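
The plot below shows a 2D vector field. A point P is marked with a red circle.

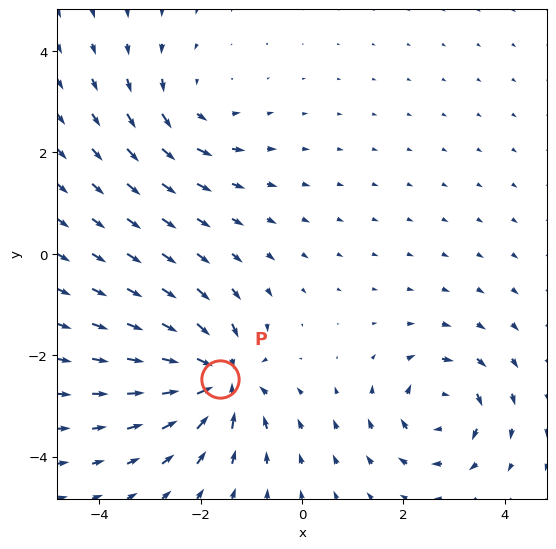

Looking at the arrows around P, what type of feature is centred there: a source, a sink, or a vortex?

At P (-1.6, -2.5) the arrows converge inward. Divergence about -6, curl ≈0 — negative divergence with near-zero curl is a sink.

sink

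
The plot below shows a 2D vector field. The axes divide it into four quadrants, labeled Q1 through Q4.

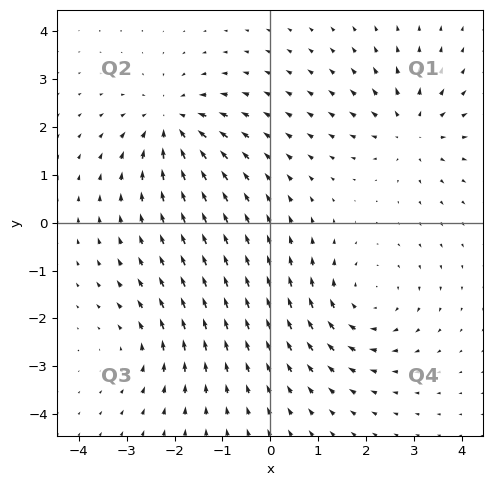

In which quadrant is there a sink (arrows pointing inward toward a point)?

Q2

The sink sits at approximately (-2.1, 2.1), which lies in quadrant Q2. The divergence there is about -5, negative as expected for a sink.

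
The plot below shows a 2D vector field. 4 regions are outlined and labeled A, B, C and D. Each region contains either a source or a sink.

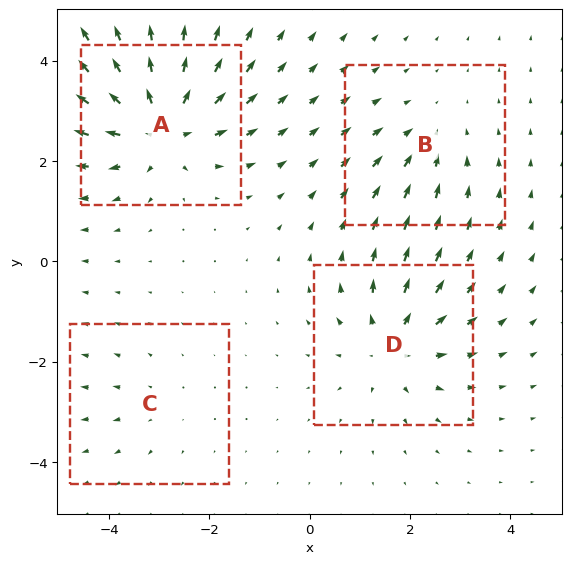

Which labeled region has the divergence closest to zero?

C

Divergence at each region's feature centre — A: about +7, B: about -3, C: about +2, D: about +5. Region C is closest to zero.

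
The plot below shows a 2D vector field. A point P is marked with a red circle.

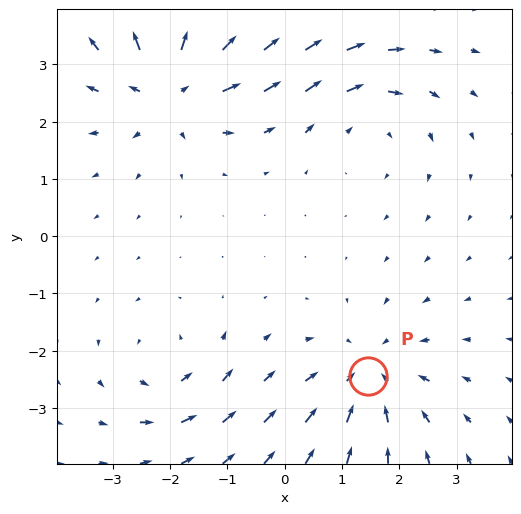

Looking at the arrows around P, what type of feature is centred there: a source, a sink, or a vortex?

At P (1.5, -2.4) the arrows converge inward. Divergence about -4, curl ≈0 — negative divergence with near-zero curl is a sink.

sink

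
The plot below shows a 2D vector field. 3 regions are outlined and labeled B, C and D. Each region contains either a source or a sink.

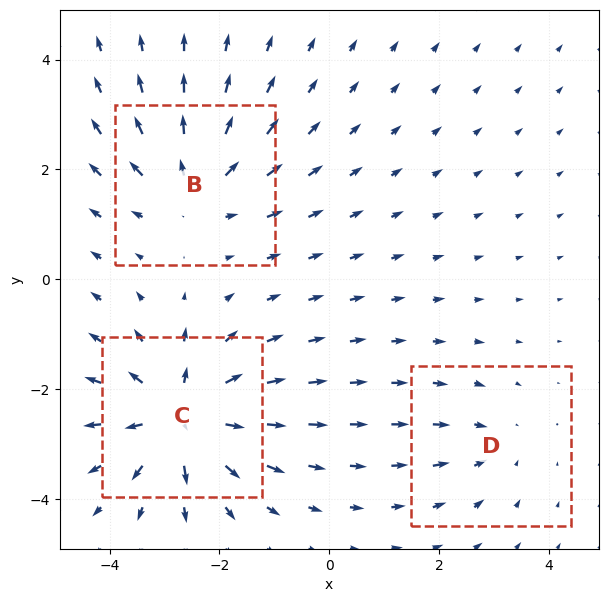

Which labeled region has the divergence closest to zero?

D

Divergence at each region's feature centre — B: about +4, C: about +5, D: about -2. Region D is closest to zero.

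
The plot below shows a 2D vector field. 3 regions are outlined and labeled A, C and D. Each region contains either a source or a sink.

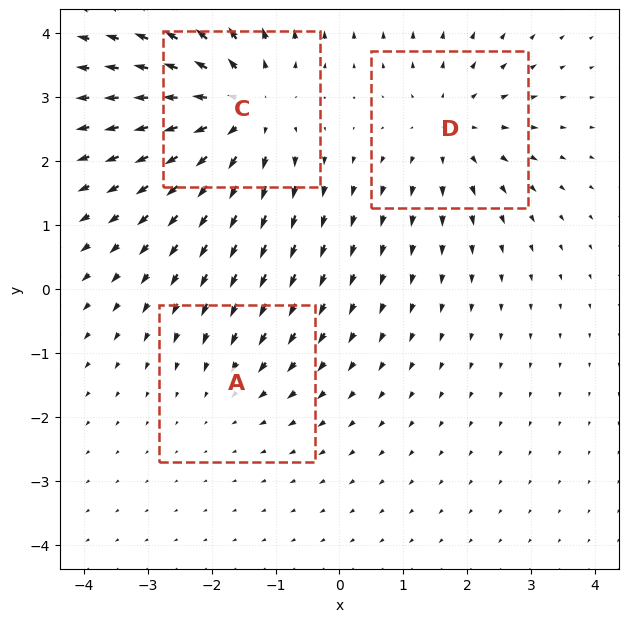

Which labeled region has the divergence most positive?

Divergence at each region's feature centre — A: about -2, C: about +5, D: about +3. Region C is most positive.

C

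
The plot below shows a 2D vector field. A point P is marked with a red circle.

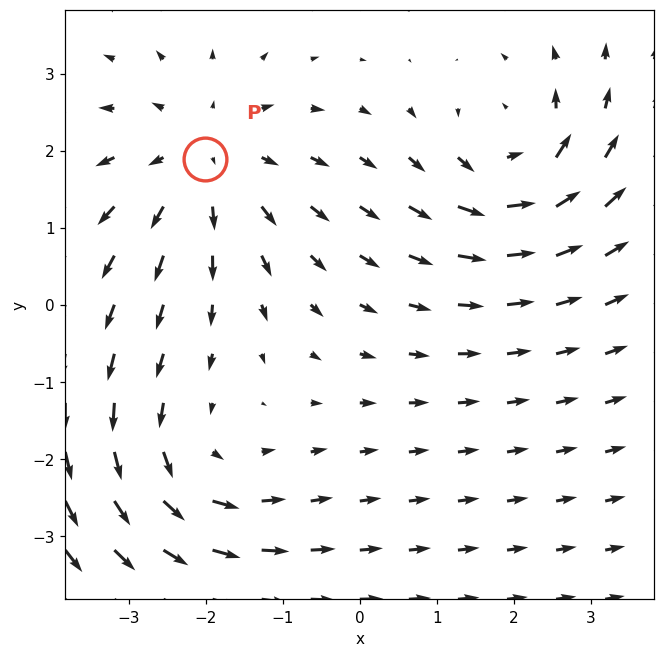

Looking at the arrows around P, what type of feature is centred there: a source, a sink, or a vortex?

At P (-2.0, 1.9) the arrows spread outward. Divergence about +3, curl ≈0 — positive divergence with near-zero curl is a source.

source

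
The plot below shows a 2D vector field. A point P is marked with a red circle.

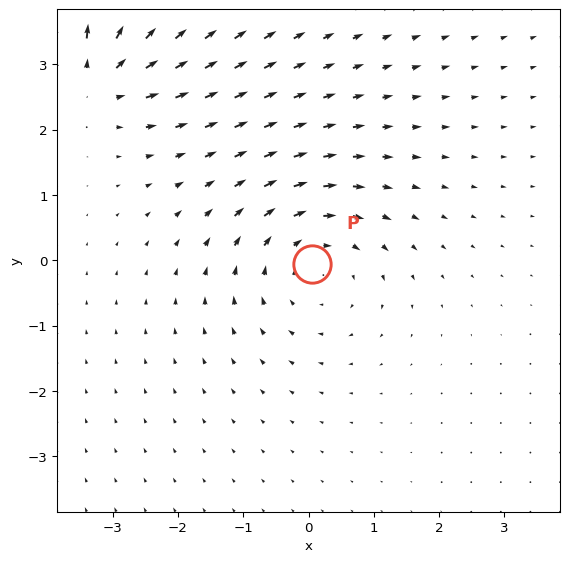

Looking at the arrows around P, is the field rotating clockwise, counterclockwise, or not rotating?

clockwise

Near P at (0.0, -0.0) the arrows circulate clockwise. The curl (z-component) there is about -3; negative curl means clockwise rotation.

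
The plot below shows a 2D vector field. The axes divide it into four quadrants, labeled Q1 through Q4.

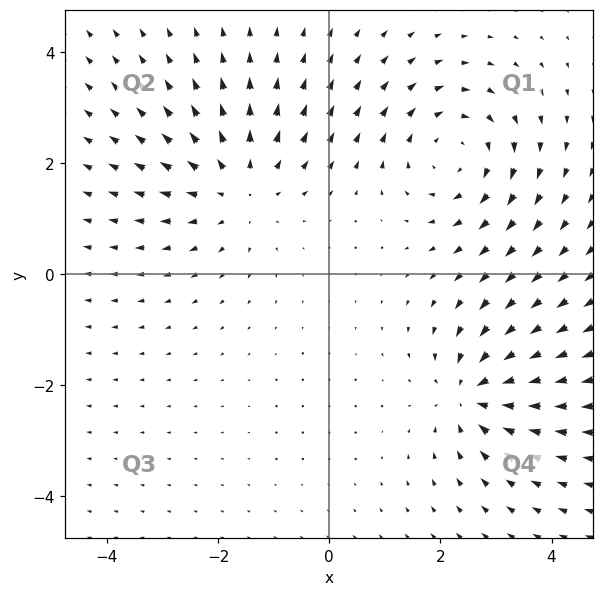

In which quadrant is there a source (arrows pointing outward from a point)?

The source sits at approximately (-1.6, 1.6), which lies in quadrant Q2. The divergence there is about +3, positive as expected for a source.

Q2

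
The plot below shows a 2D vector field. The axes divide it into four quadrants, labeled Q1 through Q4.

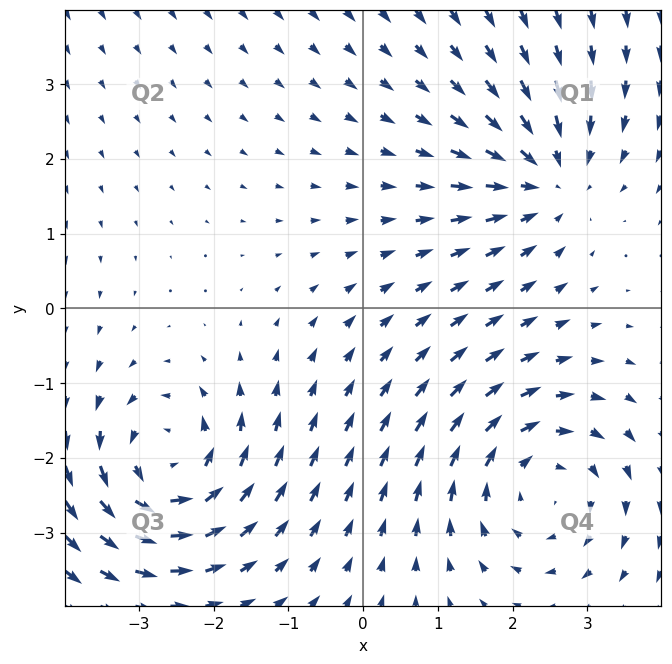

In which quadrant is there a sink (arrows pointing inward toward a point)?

The sink sits at approximately (2.5, 1.7), which lies in quadrant Q1. The divergence there is about -4, negative as expected for a sink.

Q1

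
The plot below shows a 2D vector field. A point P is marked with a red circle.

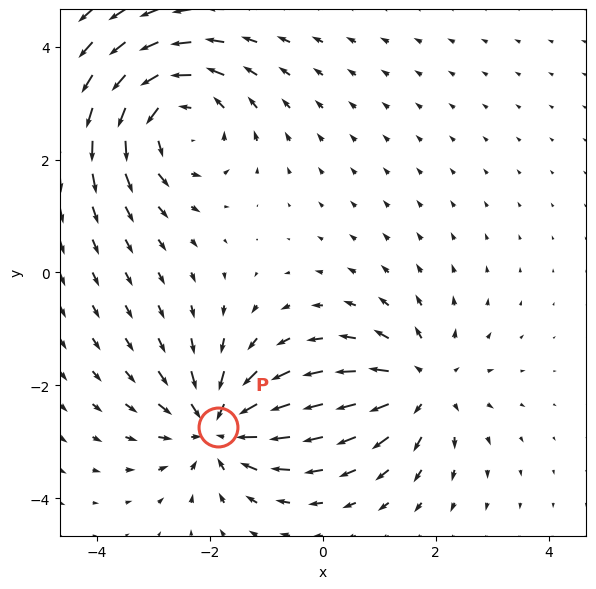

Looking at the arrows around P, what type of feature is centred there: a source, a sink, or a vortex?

At P (-1.9, -2.7) the arrows converge inward. Divergence about -5, curl ≈0 — negative divergence with near-zero curl is a sink.

sink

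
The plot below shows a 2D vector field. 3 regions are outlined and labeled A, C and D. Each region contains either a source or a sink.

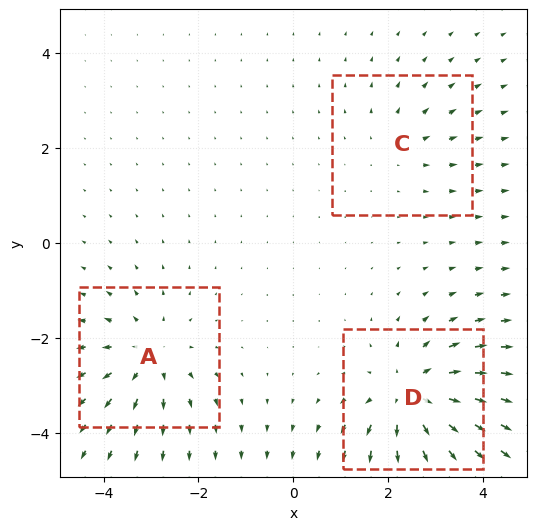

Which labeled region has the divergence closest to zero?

C

Divergence at each region's feature centre — A: about +3, C: about +2, D: about +4. Region C is closest to zero.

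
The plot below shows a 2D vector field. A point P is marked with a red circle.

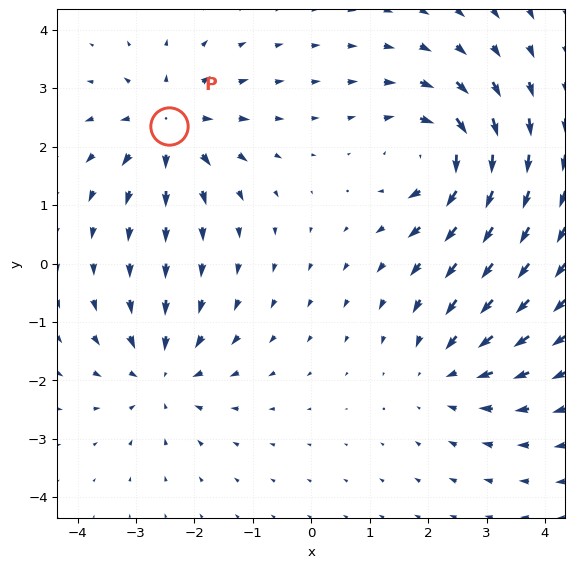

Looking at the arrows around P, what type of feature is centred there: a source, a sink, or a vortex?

At P (-2.4, 2.4) the arrows spread outward. Divergence about +5, curl ≈0 — positive divergence with near-zero curl is a source.

source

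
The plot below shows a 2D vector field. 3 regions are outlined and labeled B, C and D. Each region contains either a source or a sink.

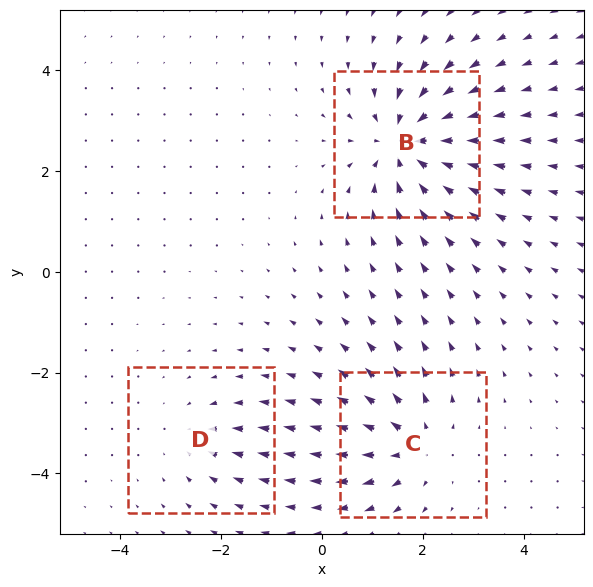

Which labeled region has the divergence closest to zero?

Divergence at each region's feature centre — B: about -5, C: about +4, D: about -2. Region D is closest to zero.

D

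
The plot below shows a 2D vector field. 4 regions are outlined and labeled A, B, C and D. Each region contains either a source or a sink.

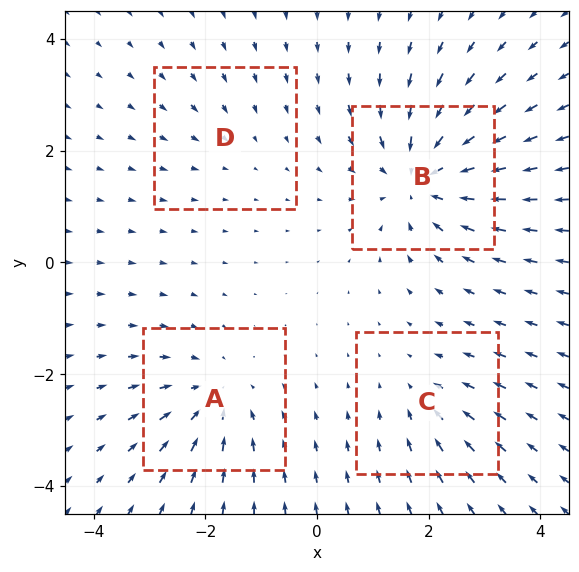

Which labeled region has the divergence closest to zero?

Divergence at each region's feature centre — A: about -5, B: about -7, C: about -3, D: about -2. Region D is closest to zero.

D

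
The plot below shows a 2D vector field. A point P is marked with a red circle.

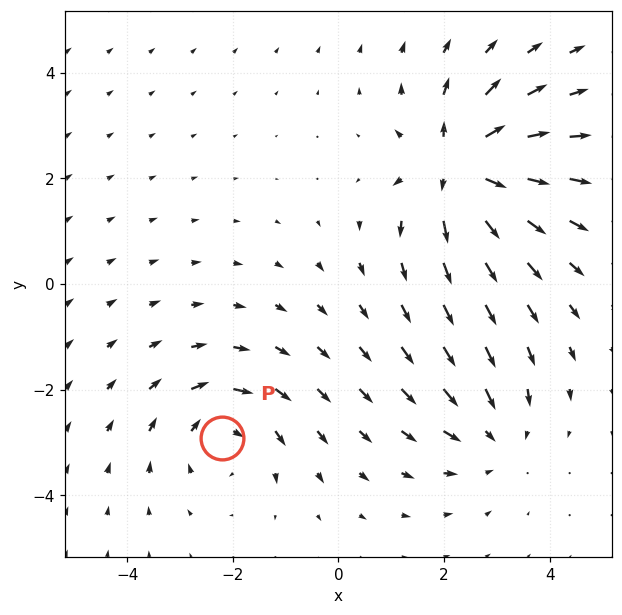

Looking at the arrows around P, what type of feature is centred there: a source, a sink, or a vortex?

vortex

At P (-2.2, -2.9) the arrows circulate clockwise. Divergence ≈0, curl about -3 — near-zero divergence with nonzero curl is a vortex.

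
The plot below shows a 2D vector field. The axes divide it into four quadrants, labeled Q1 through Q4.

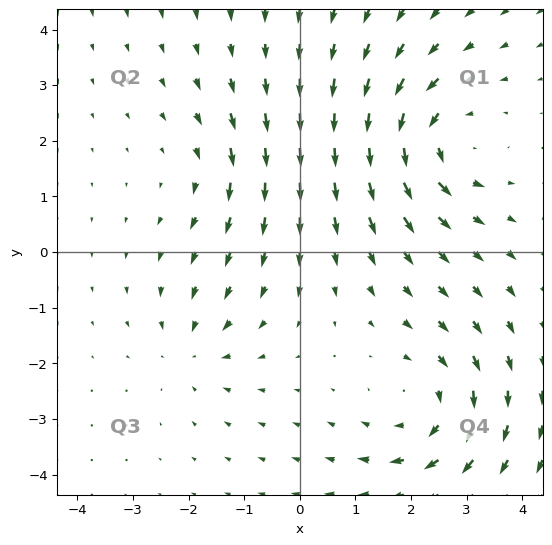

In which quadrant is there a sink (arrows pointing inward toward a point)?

The sink sits at approximately (-1.9, -1.7), which lies in quadrant Q3. The divergence there is about -3, negative as expected for a sink.

Q3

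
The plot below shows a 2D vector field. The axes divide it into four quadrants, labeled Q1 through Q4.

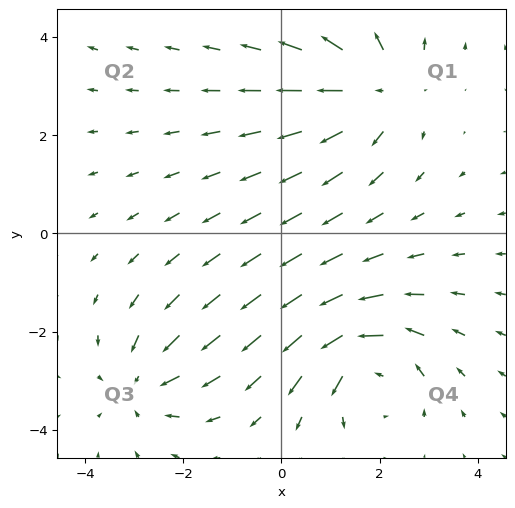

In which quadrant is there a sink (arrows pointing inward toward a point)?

The sink sits at approximately (-2.8, -3.1), which lies in quadrant Q3. The divergence there is about -3, negative as expected for a sink.

Q3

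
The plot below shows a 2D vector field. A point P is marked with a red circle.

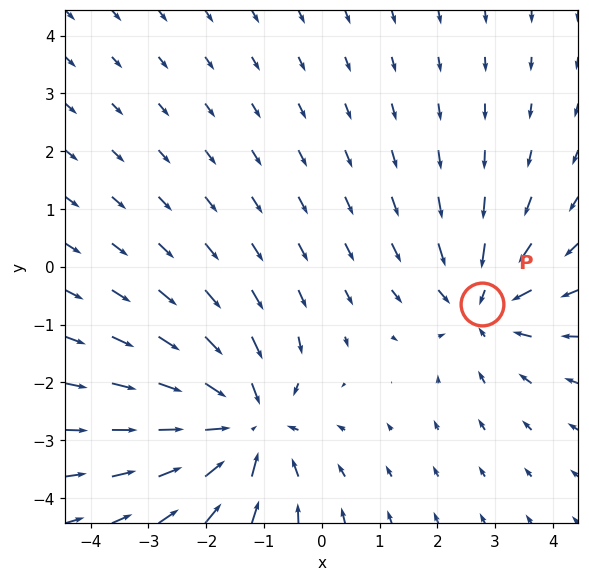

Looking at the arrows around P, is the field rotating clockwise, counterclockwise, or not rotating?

Near P at (2.8, -0.6) the arrows show no circulation. The curl there is ≈0.

not rotating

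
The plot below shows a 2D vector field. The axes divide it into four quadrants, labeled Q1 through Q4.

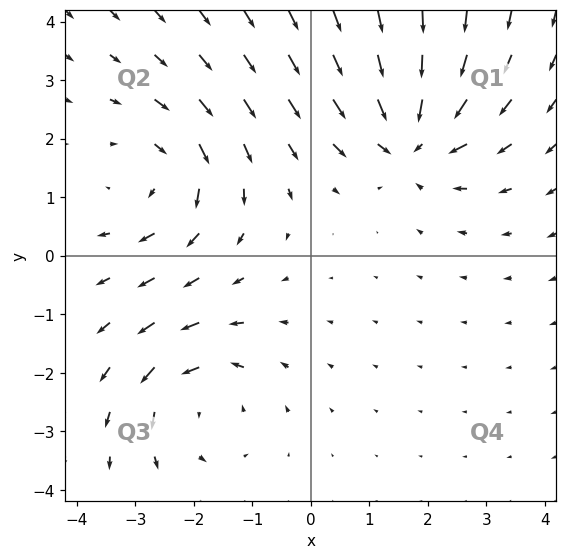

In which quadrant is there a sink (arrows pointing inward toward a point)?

Q1

The sink sits at approximately (1.7, 2.0), which lies in quadrant Q1. The divergence there is about -6, negative as expected for a sink.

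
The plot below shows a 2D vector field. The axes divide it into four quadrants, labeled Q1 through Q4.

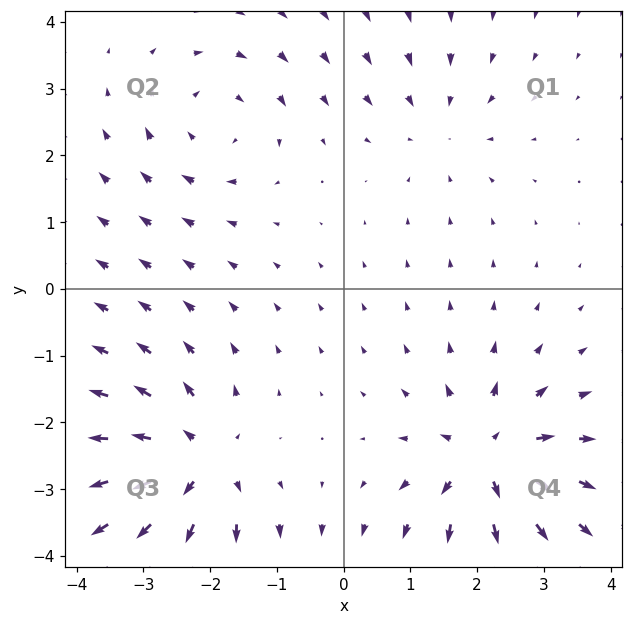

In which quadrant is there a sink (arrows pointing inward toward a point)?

The sink sits at approximately (1.4, 2.4), which lies in quadrant Q1. The divergence there is about -3, negative as expected for a sink.

Q1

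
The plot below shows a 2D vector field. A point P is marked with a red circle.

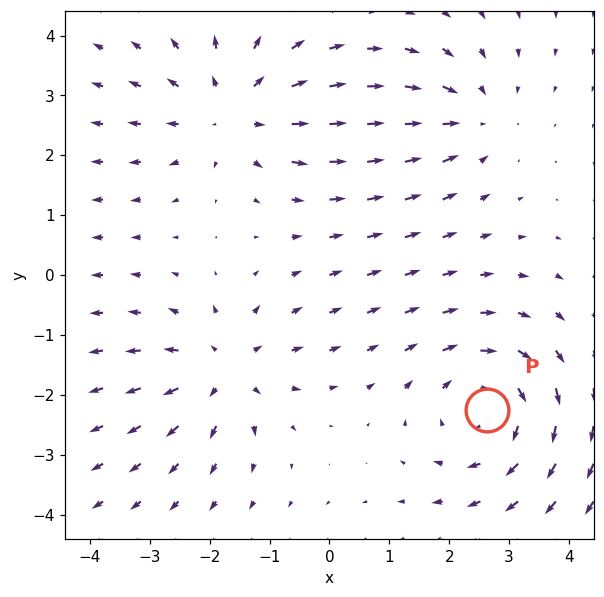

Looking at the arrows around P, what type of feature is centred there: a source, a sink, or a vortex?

vortex

At P (2.6, -2.2) the arrows circulate clockwise. Divergence ≈0, curl about -4 — near-zero divergence with nonzero curl is a vortex.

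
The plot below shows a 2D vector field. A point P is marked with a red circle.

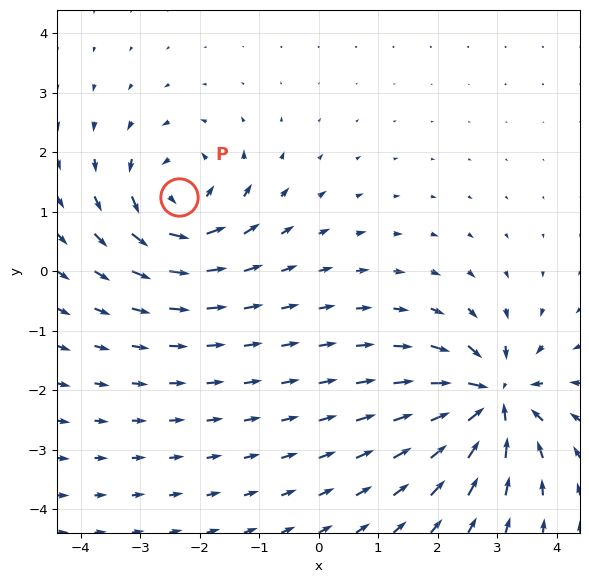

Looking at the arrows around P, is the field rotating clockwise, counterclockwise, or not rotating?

counterclockwise

Near P at (-2.3, 1.2) the arrows circulate counterclockwise. The curl (z-component) there is about +5; positive curl means counterclockwise rotation.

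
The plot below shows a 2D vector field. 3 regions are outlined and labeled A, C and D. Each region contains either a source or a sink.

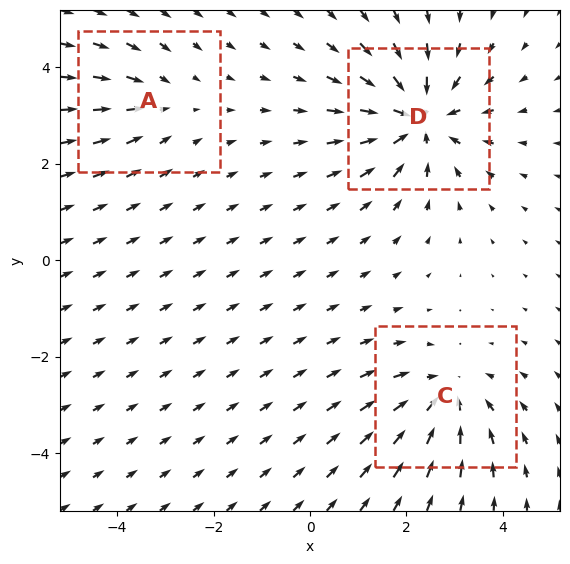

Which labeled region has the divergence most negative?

D

Divergence at each region's feature centre — A: about -2, C: about -3, D: about -5. Region D is most negative.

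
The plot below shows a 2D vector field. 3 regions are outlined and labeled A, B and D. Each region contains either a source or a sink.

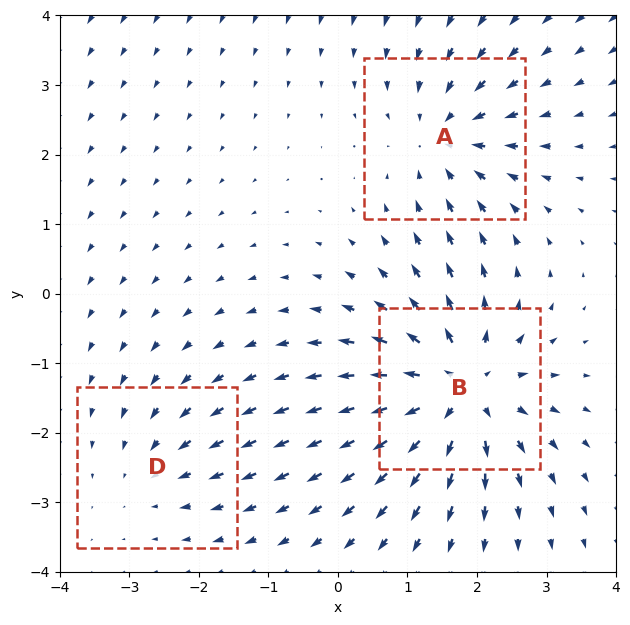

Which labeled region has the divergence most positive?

Divergence at each region's feature centre — A: about -4, B: about +6, D: about -2. Region B is most positive.

B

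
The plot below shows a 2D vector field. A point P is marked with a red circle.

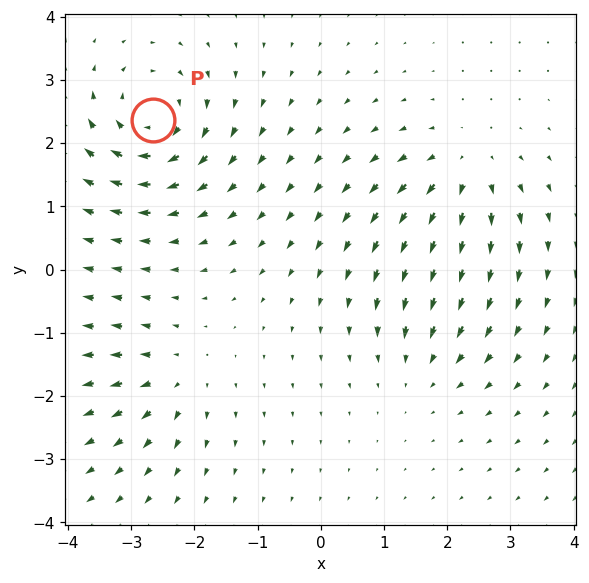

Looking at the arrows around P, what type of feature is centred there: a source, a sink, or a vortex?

At P (-2.7, 2.4) the arrows circulate clockwise. Divergence ≈0, curl about -6 — near-zero divergence with nonzero curl is a vortex.

vortex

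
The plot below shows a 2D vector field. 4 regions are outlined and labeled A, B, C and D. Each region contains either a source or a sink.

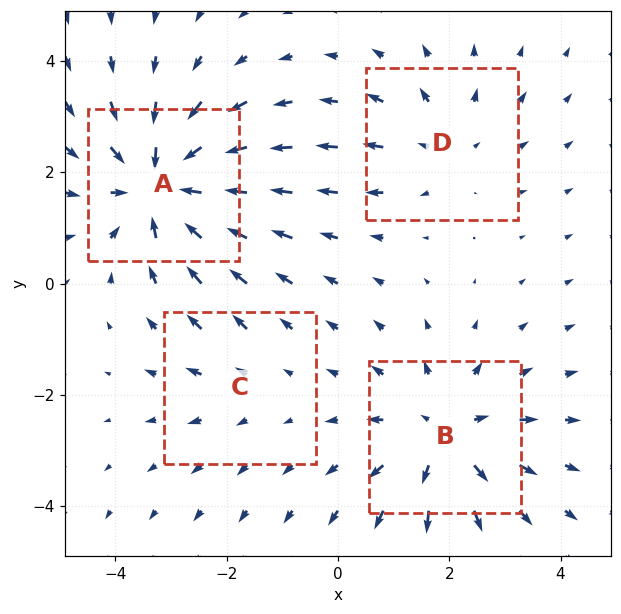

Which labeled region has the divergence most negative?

A

Divergence at each region's feature centre — A: about -6, B: about +5, C: about +2, D: about +3. Region A is most negative.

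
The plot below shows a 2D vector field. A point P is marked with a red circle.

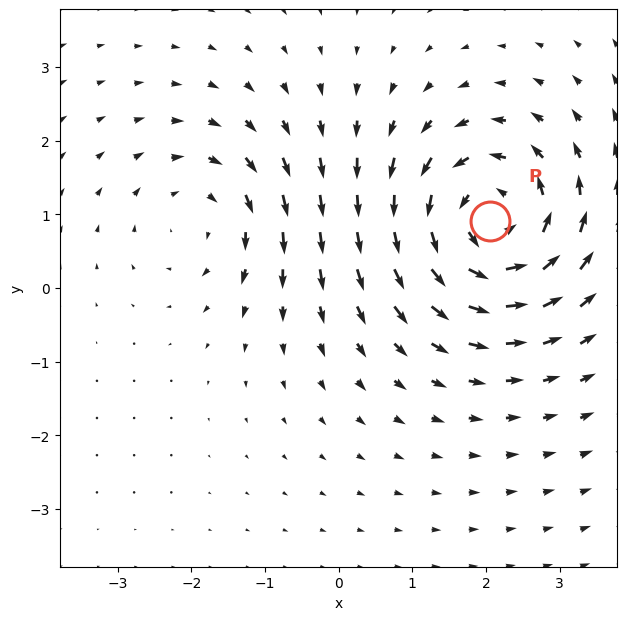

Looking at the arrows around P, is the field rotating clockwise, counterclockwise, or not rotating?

counterclockwise

Near P at (2.1, 0.9) the arrows circulate counterclockwise. The curl (z-component) there is about +5; positive curl means counterclockwise rotation.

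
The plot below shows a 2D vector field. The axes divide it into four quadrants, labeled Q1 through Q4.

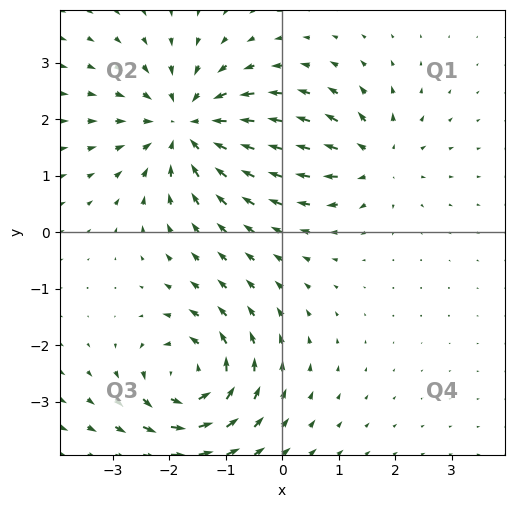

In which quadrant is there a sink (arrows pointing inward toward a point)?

The sink sits at approximately (-1.7, 1.9), which lies in quadrant Q2. The divergence there is about -5, negative as expected for a sink.

Q2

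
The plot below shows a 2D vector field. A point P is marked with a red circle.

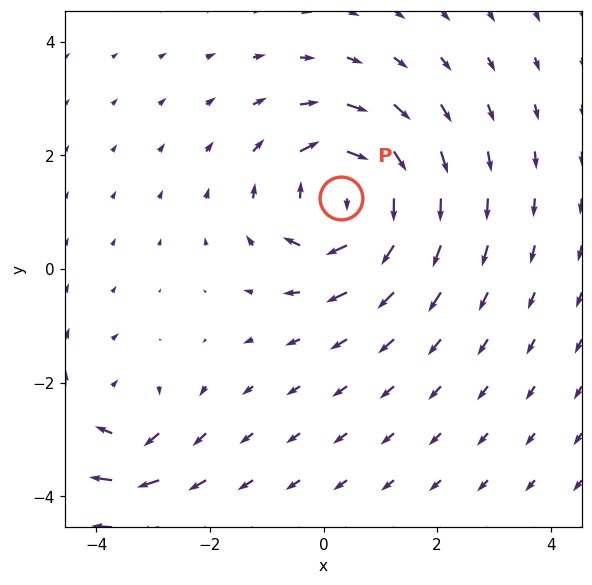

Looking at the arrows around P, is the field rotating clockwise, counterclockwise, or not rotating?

Near P at (0.3, 1.2) the arrows circulate clockwise. The curl (z-component) there is about -6; negative curl means clockwise rotation.

clockwise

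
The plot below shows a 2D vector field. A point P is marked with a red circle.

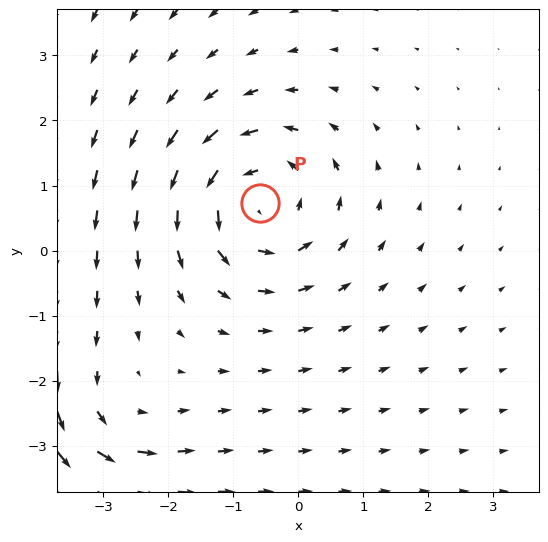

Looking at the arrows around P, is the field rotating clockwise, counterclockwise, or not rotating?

counterclockwise

Near P at (-0.6, 0.7) the arrows circulate counterclockwise. The curl (z-component) there is about +5; positive curl means counterclockwise rotation.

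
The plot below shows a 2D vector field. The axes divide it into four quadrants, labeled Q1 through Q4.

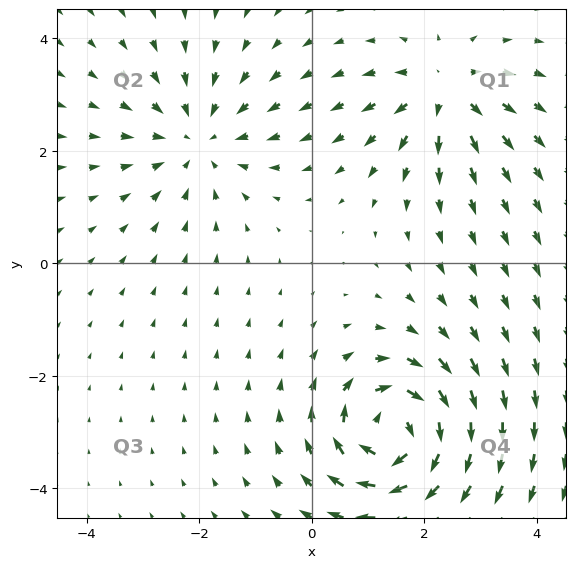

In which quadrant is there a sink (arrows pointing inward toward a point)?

Q2

The sink sits at approximately (-2.0, 2.2), which lies in quadrant Q2. The divergence there is about -3, negative as expected for a sink.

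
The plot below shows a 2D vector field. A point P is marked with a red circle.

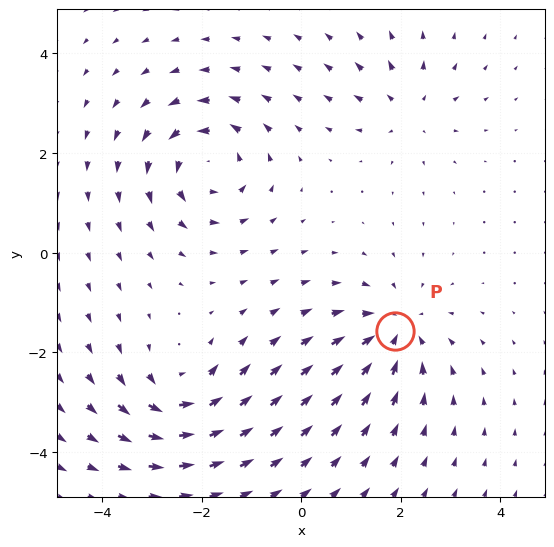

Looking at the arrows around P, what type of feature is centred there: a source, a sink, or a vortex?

sink

At P (1.9, -1.6) the arrows converge inward. Divergence about -5, curl ≈0 — negative divergence with near-zero curl is a sink.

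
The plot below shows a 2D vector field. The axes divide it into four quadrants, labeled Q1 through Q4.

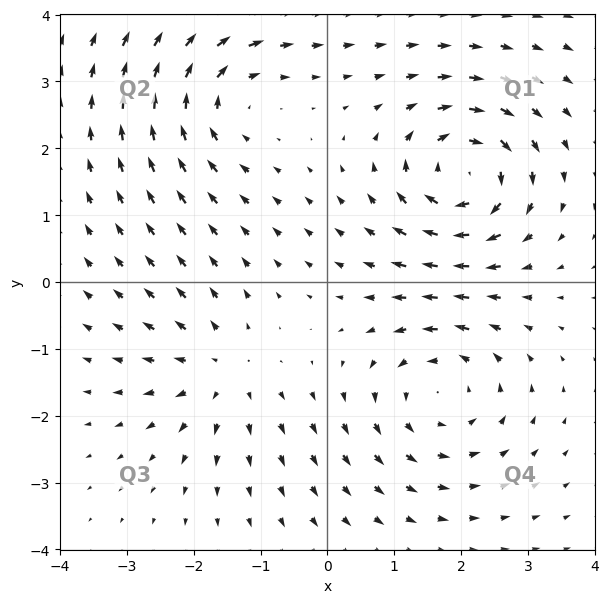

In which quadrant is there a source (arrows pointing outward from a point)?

Q3

The source sits at approximately (-1.6, -1.3), which lies in quadrant Q3. The divergence there is about +3, positive as expected for a source.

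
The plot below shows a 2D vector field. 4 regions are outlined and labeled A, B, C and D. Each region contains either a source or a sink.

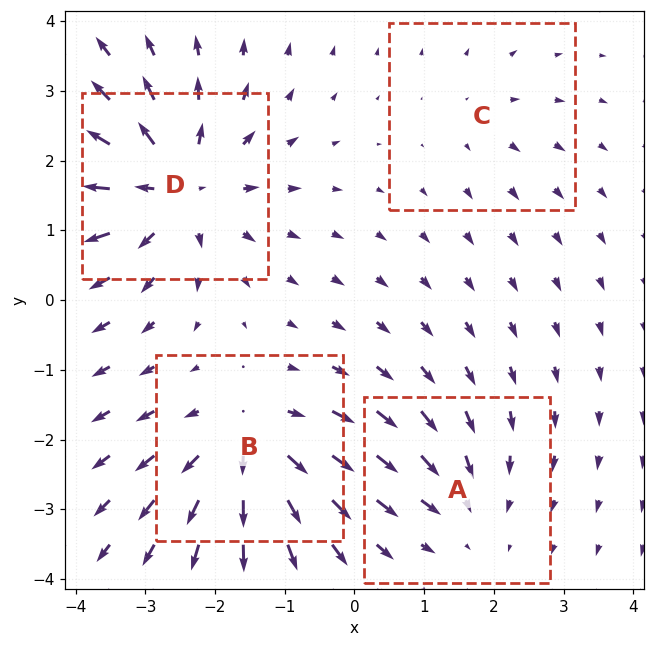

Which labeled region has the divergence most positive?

D

Divergence at each region's feature centre — A: about -3, B: about +6, C: about +2, D: about +7. Region D is most positive.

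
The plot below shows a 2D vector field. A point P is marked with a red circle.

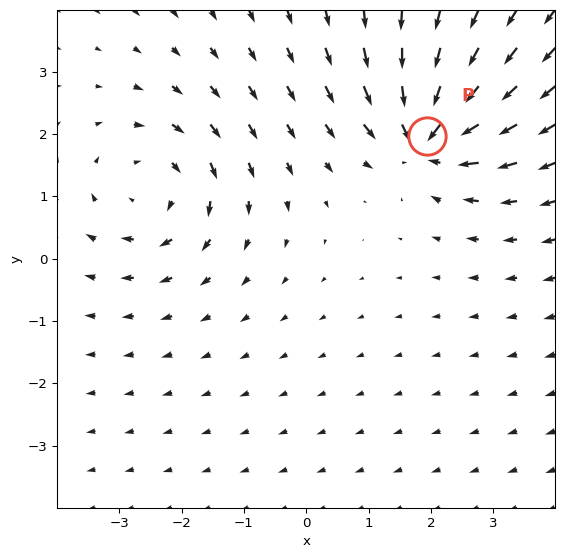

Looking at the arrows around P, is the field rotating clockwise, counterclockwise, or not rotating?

Near P at (1.9, 2.0) the arrows show no circulation. The curl there is ≈0.

not rotating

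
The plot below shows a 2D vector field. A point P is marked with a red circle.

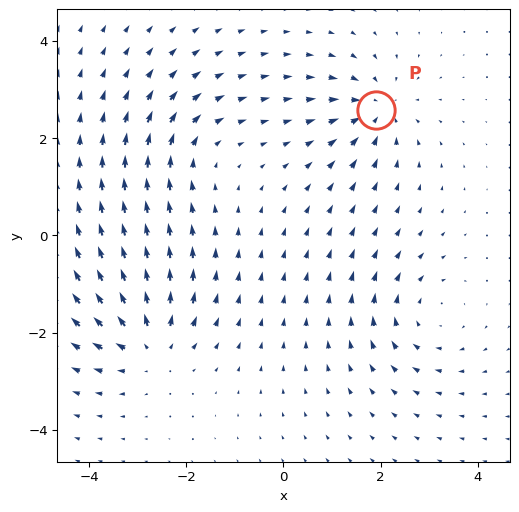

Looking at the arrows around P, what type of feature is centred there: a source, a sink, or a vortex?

At P (1.9, 2.6) the arrows converge inward. Divergence about -4, curl ≈0 — negative divergence with near-zero curl is a sink.

sink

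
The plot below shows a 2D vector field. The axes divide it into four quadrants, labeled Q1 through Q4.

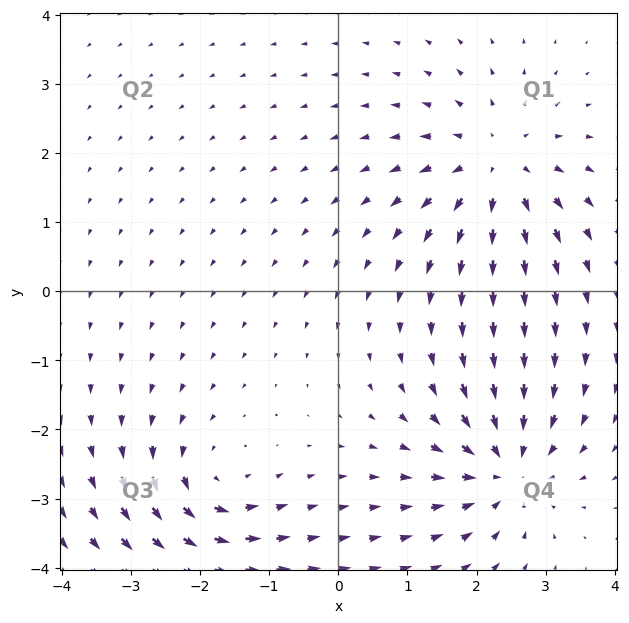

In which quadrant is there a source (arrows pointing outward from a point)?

The source sits at approximately (2.3, 1.8), which lies in quadrant Q1. The divergence there is about +5, positive as expected for a source.

Q1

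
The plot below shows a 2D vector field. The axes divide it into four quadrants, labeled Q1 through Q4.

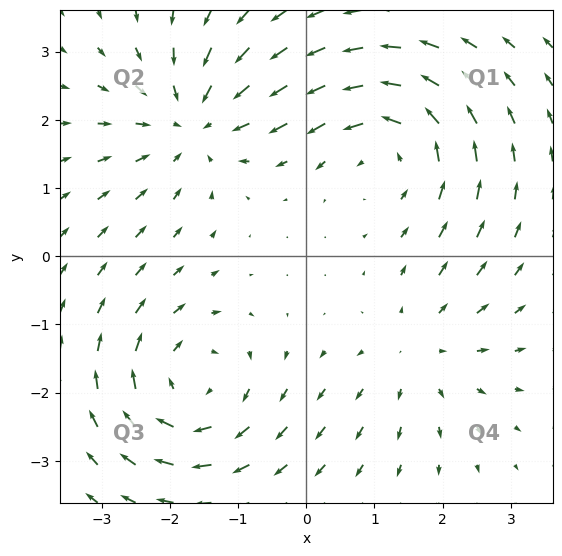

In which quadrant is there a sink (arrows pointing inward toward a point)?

Q2

The sink sits at approximately (-1.6, 2.0), which lies in quadrant Q2. The divergence there is about -4, negative as expected for a sink.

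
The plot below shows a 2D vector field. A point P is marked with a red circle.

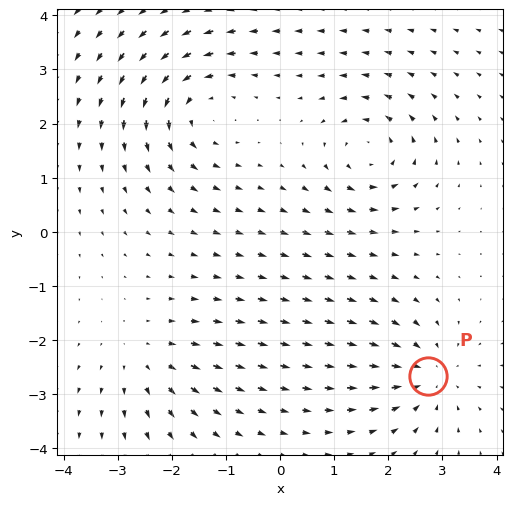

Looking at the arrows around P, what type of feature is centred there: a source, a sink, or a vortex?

At P (2.7, -2.7) the arrows converge inward. Divergence about -5, curl ≈0 — negative divergence with near-zero curl is a sink.

sink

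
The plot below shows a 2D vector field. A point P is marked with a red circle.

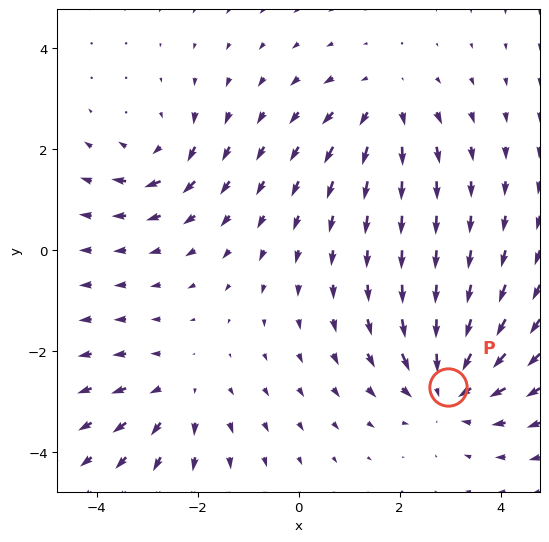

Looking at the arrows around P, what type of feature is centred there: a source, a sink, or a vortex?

sink

At P (3.0, -2.7) the arrows converge inward. Divergence about -4, curl ≈0 — negative divergence with near-zero curl is a sink.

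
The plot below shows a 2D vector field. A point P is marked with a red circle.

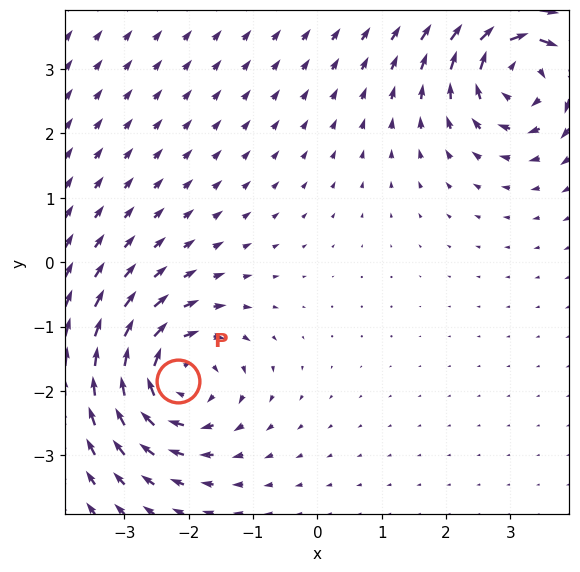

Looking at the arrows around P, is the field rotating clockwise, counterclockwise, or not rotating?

clockwise

Near P at (-2.2, -1.8) the arrows circulate clockwise. The curl (z-component) there is about -4; negative curl means clockwise rotation.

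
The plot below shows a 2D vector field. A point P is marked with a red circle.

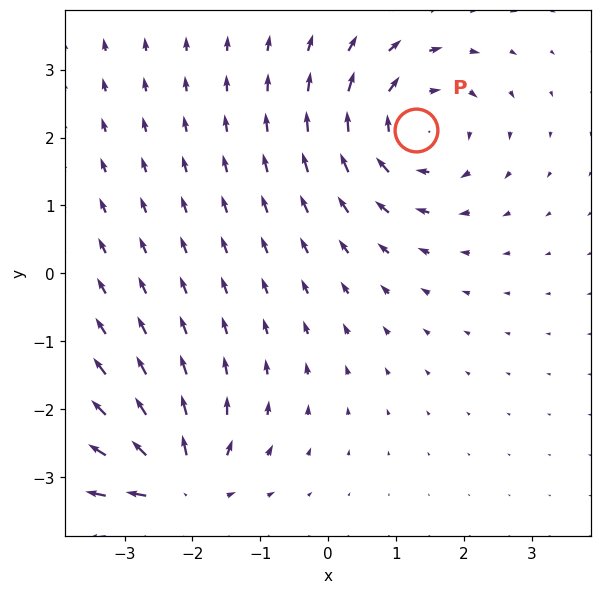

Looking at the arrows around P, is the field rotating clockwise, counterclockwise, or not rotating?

Near P at (1.3, 2.1) the arrows circulate clockwise. The curl (z-component) there is about -3; negative curl means clockwise rotation.

clockwise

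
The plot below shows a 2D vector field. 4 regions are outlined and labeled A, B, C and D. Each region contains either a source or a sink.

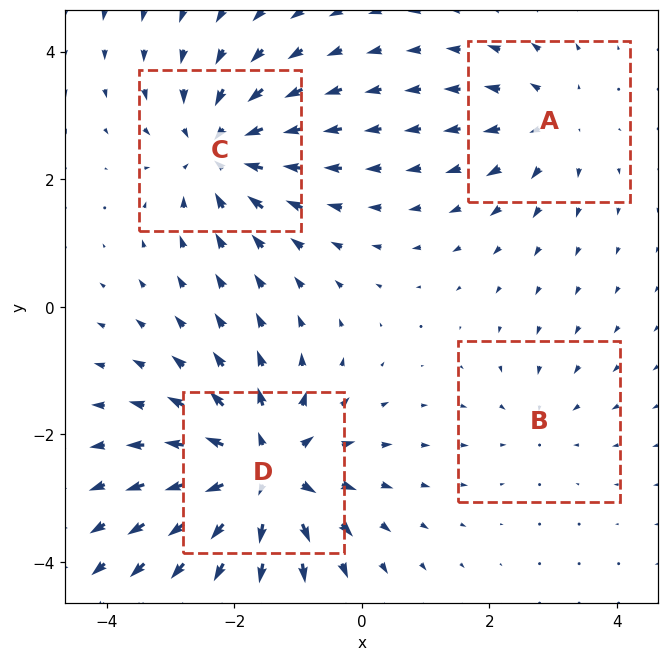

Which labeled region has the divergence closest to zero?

B

Divergence at each region's feature centre — A: about +3, B: about -2, C: about -5, D: about +7. Region B is closest to zero.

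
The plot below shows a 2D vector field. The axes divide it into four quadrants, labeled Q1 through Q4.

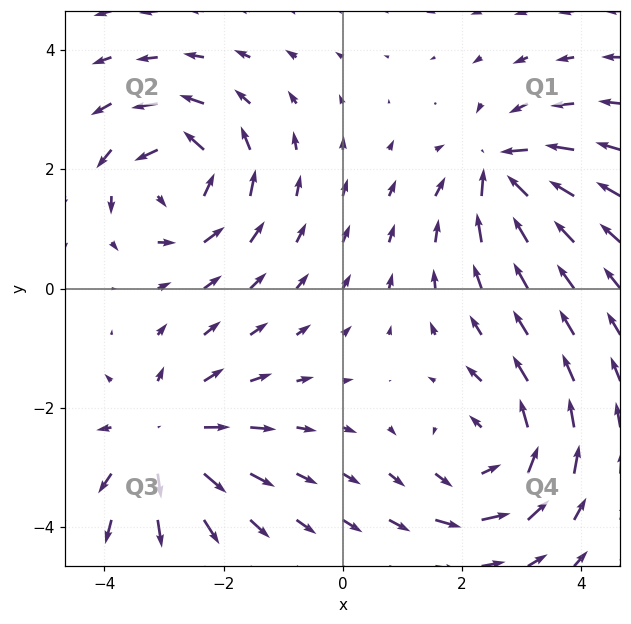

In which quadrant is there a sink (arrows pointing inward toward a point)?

The sink sits at approximately (2.6, 2.0), which lies in quadrant Q1. The divergence there is about -6, negative as expected for a sink.

Q1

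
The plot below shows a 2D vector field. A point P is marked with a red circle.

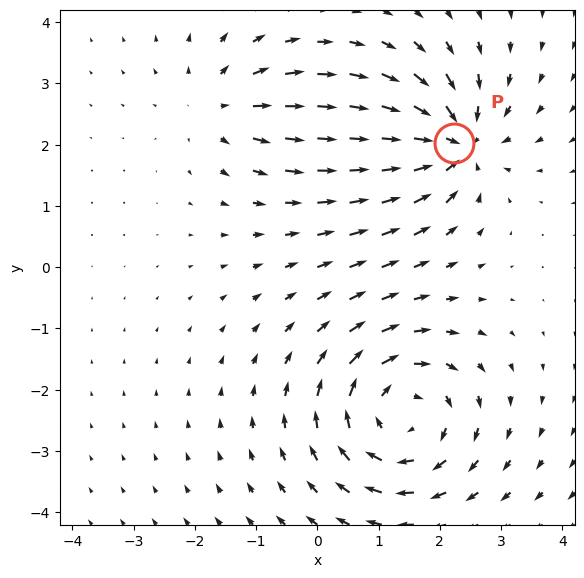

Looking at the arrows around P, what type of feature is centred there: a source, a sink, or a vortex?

At P (2.2, 2.0) the arrows converge inward. Divergence about -6, curl ≈0 — negative divergence with near-zero curl is a sink.

sink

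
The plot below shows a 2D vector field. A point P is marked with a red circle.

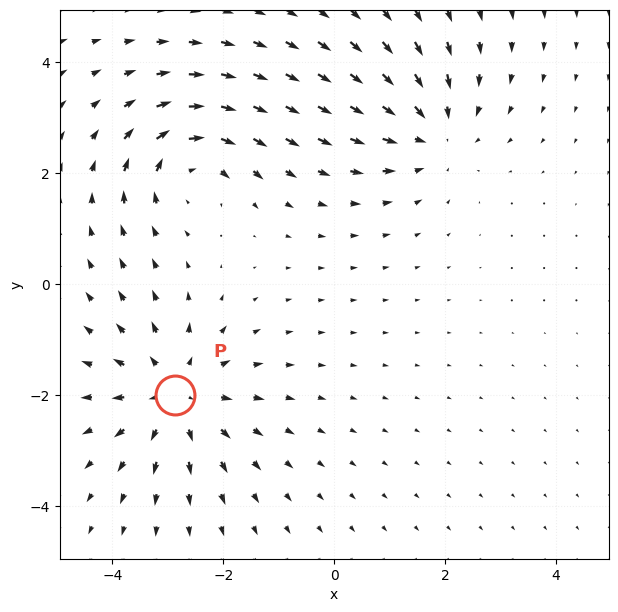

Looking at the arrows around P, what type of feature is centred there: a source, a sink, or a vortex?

source

At P (-2.9, -2.0) the arrows spread outward. Divergence about +3, curl ≈0 — positive divergence with near-zero curl is a source.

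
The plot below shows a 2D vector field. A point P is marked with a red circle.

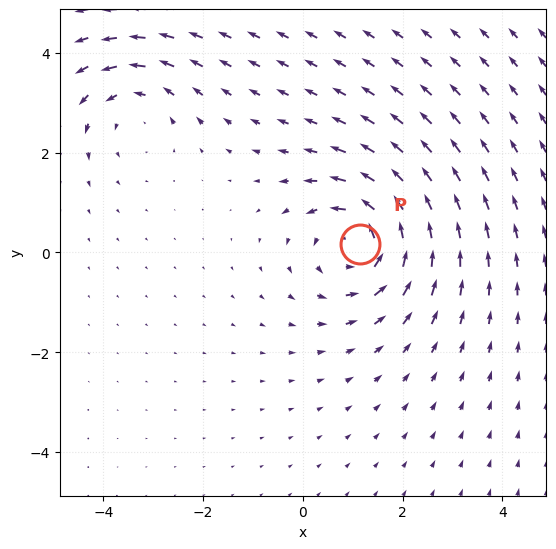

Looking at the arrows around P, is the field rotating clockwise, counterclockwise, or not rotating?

Near P at (1.1, 0.2) the arrows circulate counterclockwise. The curl (z-component) there is about +5; positive curl means counterclockwise rotation.

counterclockwise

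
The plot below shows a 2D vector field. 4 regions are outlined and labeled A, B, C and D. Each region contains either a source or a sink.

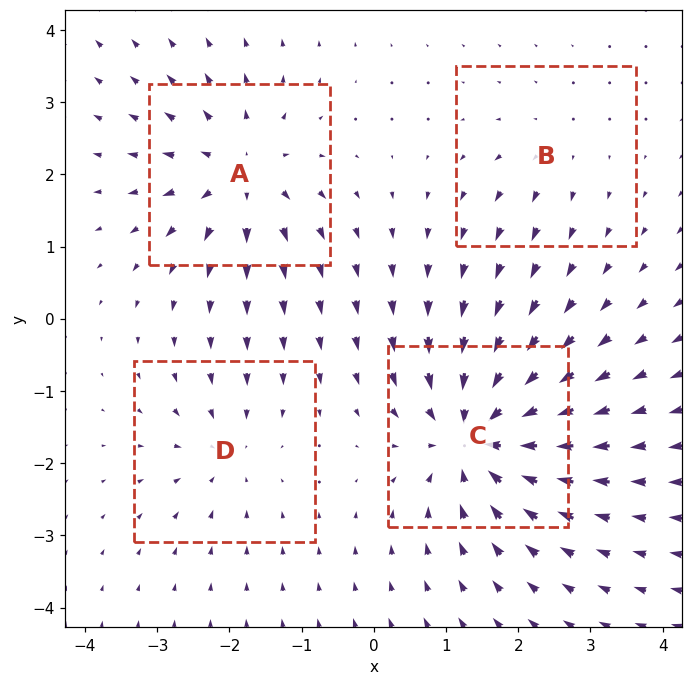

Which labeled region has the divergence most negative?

C

Divergence at each region's feature centre — A: about +5, B: about +2, C: about -8, D: about -4. Region C is most negative.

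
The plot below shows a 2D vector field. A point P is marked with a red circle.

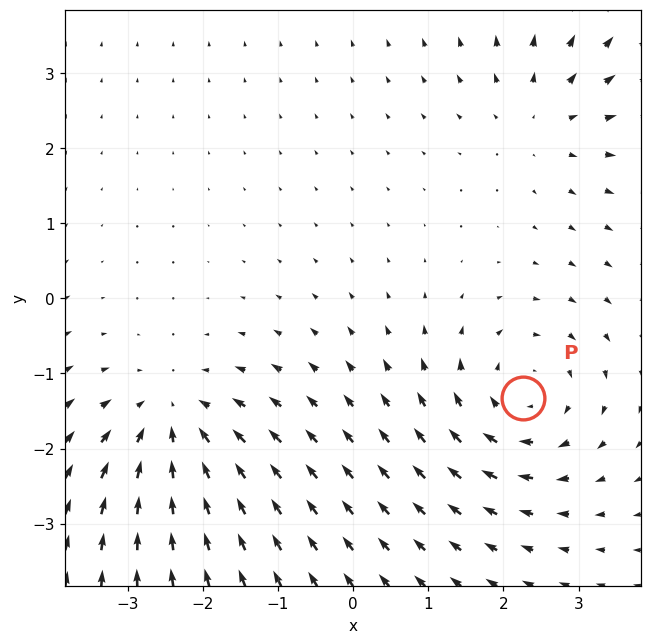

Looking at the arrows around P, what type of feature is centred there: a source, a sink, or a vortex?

At P (2.3, -1.3) the arrows circulate clockwise. Divergence ≈0, curl about -5 — near-zero divergence with nonzero curl is a vortex.

vortex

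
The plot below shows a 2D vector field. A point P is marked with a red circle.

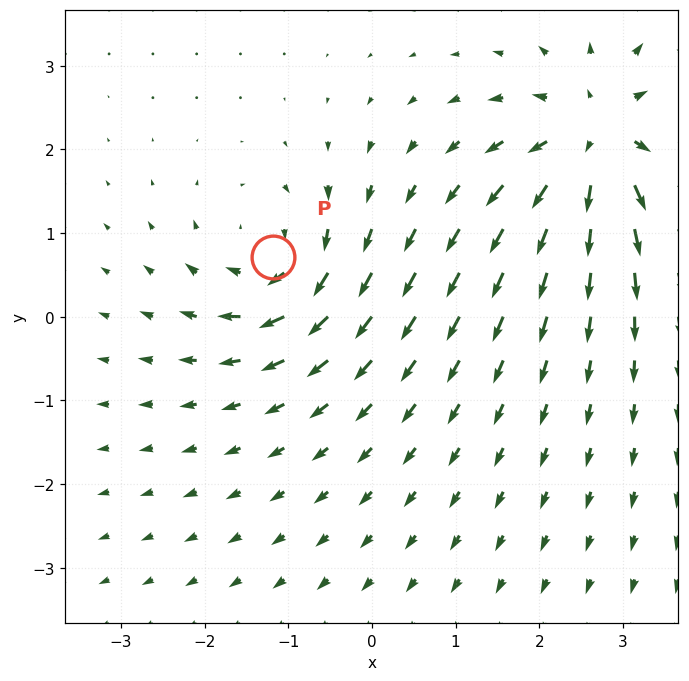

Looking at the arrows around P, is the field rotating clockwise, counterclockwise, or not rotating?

clockwise

Near P at (-1.2, 0.7) the arrows circulate clockwise. The curl (z-component) there is about -4; negative curl means clockwise rotation.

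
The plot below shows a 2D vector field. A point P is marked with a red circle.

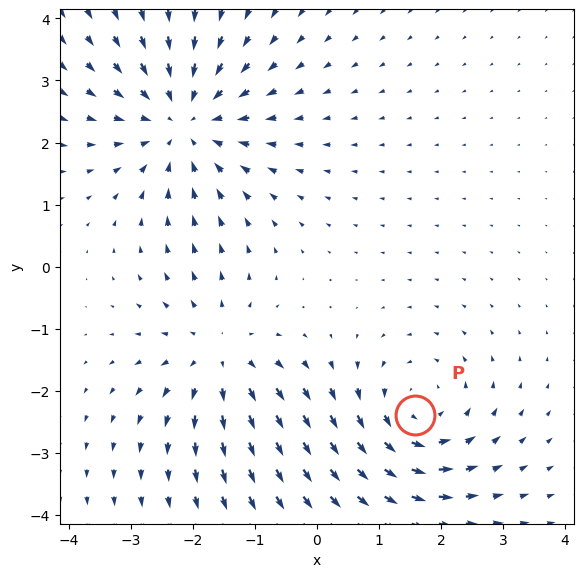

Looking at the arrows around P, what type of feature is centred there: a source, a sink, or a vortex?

vortex

At P (1.6, -2.4) the arrows circulate counterclockwise. Divergence ≈0, curl about +4 — near-zero divergence with nonzero curl is a vortex.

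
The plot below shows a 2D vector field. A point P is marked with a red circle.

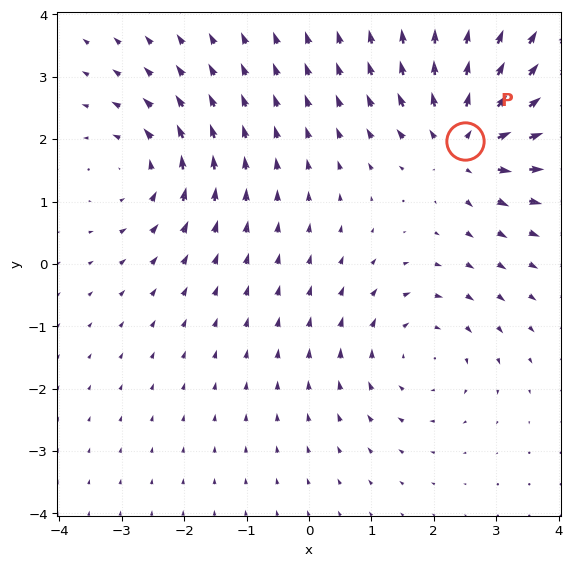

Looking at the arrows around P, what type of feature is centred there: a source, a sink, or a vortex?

At P (2.5, 2.0) the arrows spread outward. Divergence about +6, curl ≈0 — positive divergence with near-zero curl is a source.

source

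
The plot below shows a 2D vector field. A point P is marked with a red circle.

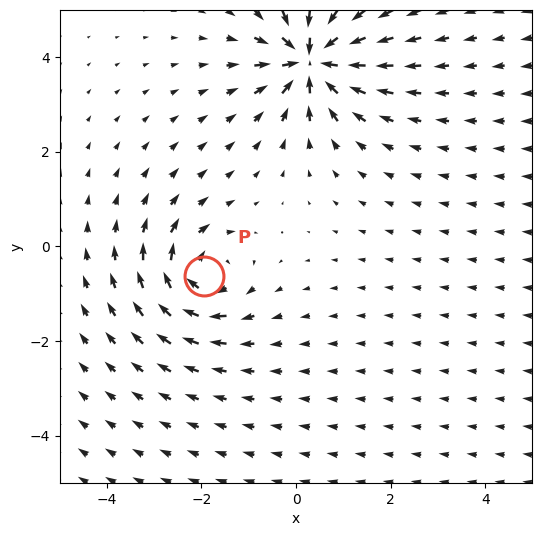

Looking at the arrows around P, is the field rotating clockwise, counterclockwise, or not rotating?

Near P at (-1.9, -0.6) the arrows circulate clockwise. The curl (z-component) there is about -4; negative curl means clockwise rotation.

clockwise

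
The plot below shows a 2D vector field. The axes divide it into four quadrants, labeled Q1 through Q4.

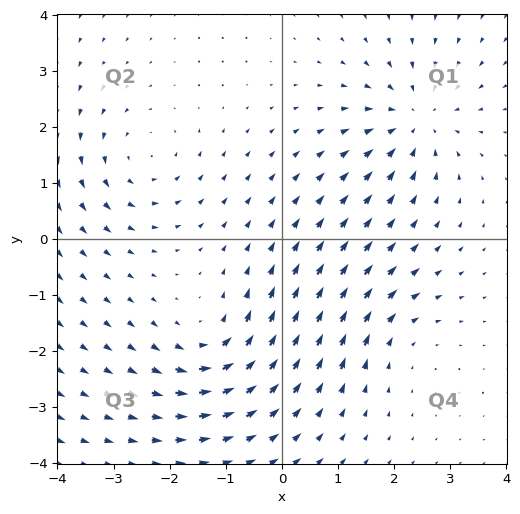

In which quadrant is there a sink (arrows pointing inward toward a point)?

Q1

The sink sits at approximately (2.4, 2.1), which lies in quadrant Q1. The divergence there is about -4, negative as expected for a sink.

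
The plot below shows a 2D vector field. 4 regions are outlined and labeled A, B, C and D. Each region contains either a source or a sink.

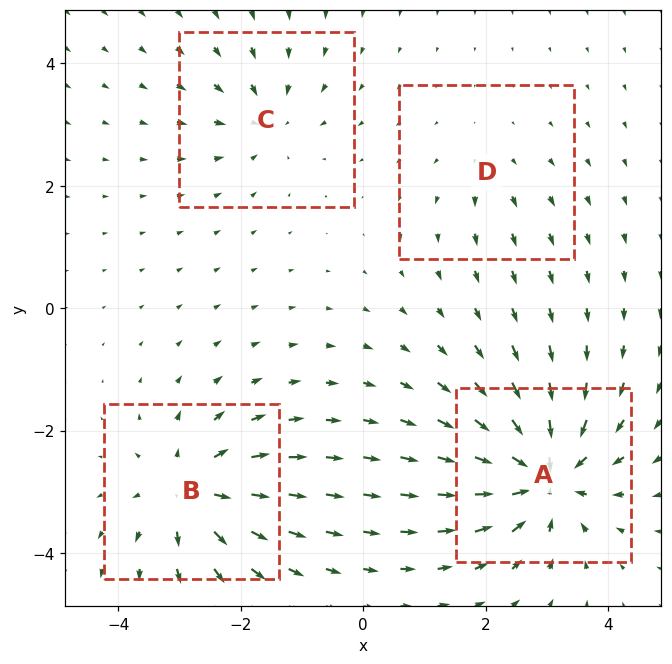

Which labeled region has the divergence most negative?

A

Divergence at each region's feature centre — A: about -8, B: about +6, C: about -4, D: about +2. Region A is most negative.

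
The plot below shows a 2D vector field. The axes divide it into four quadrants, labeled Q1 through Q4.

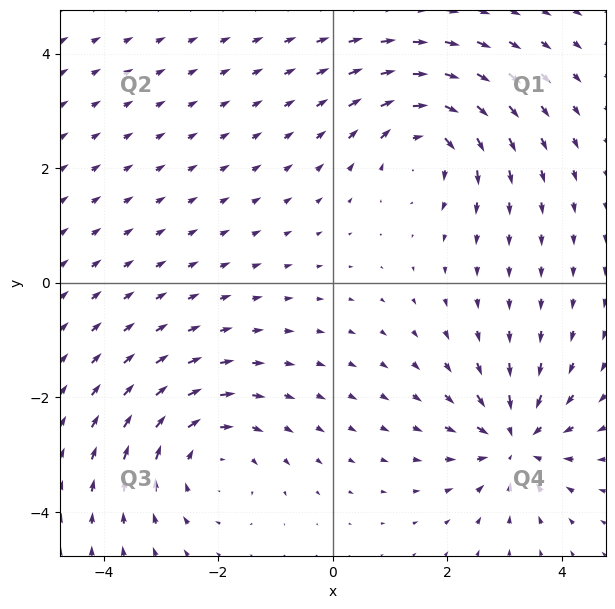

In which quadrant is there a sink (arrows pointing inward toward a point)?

The sink sits at approximately (3.2, -2.8), which lies in quadrant Q4. The divergence there is about -6, negative as expected for a sink.

Q4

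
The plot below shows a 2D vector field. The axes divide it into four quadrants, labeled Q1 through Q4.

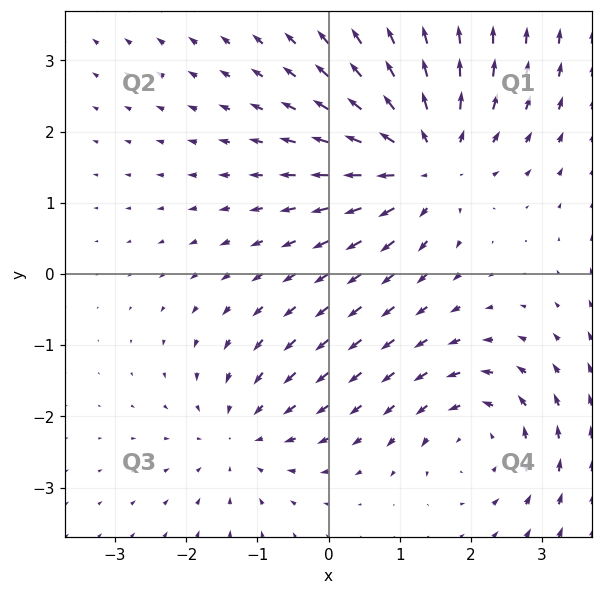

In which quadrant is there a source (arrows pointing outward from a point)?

The source sits at approximately (1.4, 1.6), which lies in quadrant Q1. The divergence there is about +5, positive as expected for a source.

Q1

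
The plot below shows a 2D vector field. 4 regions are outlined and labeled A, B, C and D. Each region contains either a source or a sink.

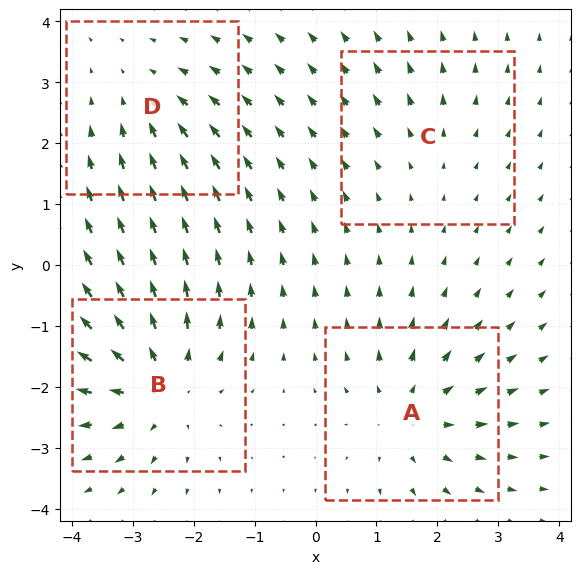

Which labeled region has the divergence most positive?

Divergence at each region's feature centre — A: about +5, B: about +6, C: about +2, D: about -3. Region B is most positive.

B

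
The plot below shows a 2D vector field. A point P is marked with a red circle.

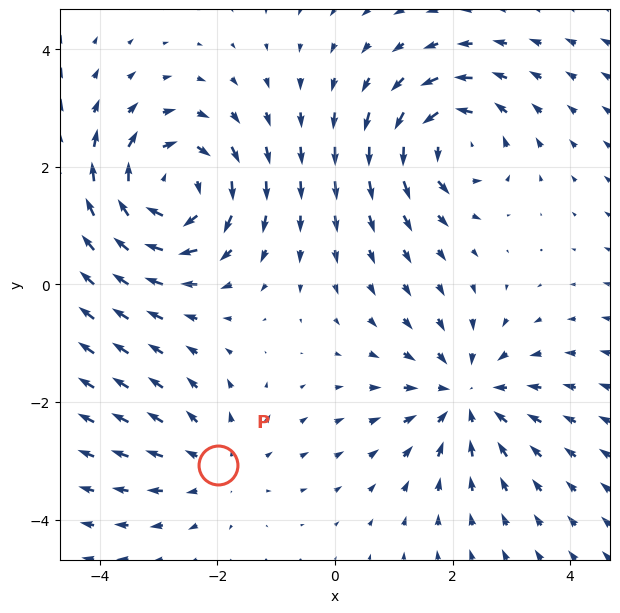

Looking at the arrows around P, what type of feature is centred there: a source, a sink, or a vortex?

source

At P (-2.0, -3.1) the arrows spread outward. Divergence about +2, curl ≈0 — positive divergence with near-zero curl is a source.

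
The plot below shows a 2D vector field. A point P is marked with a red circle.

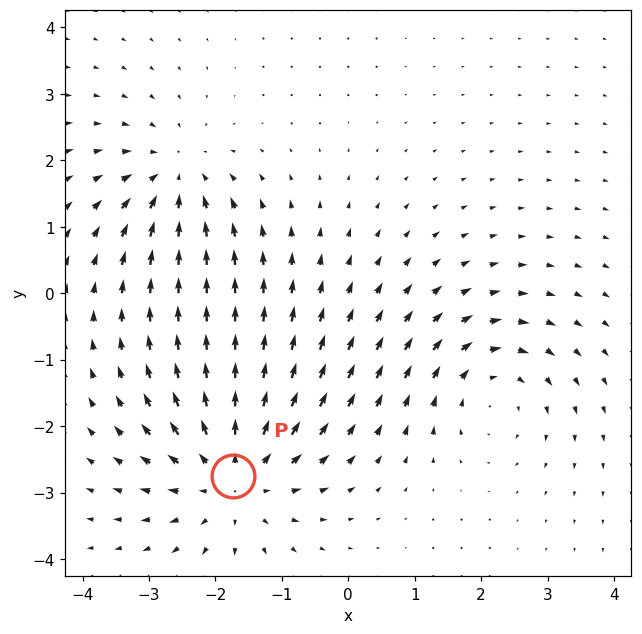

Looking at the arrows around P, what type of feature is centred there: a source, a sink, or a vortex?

source

At P (-1.7, -2.7) the arrows spread outward. Divergence about +4, curl ≈0 — positive divergence with near-zero curl is a source.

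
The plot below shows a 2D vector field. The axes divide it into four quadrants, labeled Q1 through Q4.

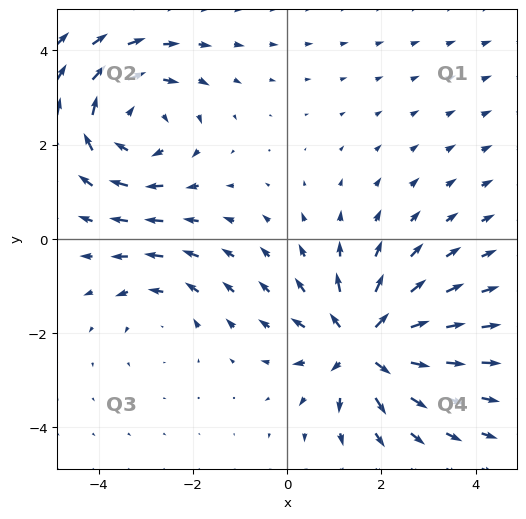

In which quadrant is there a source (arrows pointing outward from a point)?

Q4

The source sits at approximately (1.6, -2.3), which lies in quadrant Q4. The divergence there is about +5, positive as expected for a source.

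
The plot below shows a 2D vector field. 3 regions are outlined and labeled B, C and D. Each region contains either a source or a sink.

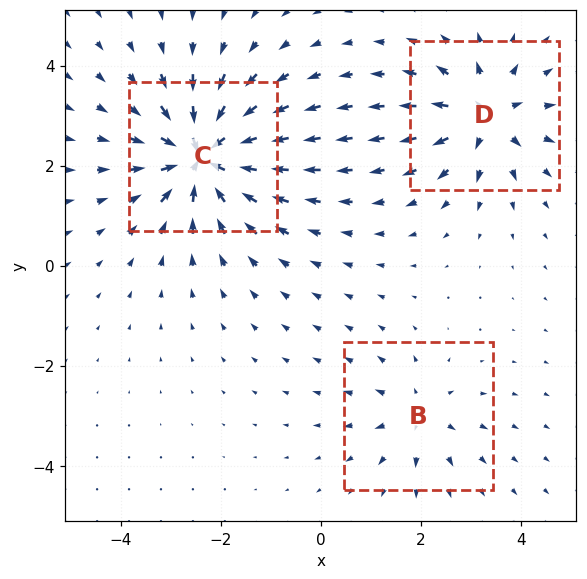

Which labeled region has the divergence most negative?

Divergence at each region's feature centre — B: about +2, C: about -6, D: about +4. Region C is most negative.

C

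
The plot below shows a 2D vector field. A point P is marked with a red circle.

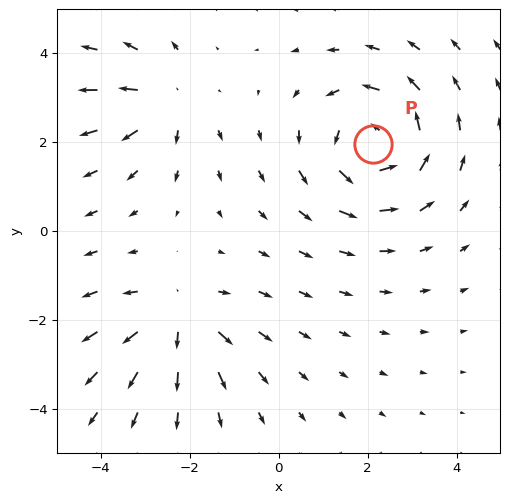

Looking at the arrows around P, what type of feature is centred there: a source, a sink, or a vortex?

At P (2.1, 1.9) the arrows circulate counterclockwise. Divergence ≈0, curl about +4 — near-zero divergence with nonzero curl is a vortex.

vortex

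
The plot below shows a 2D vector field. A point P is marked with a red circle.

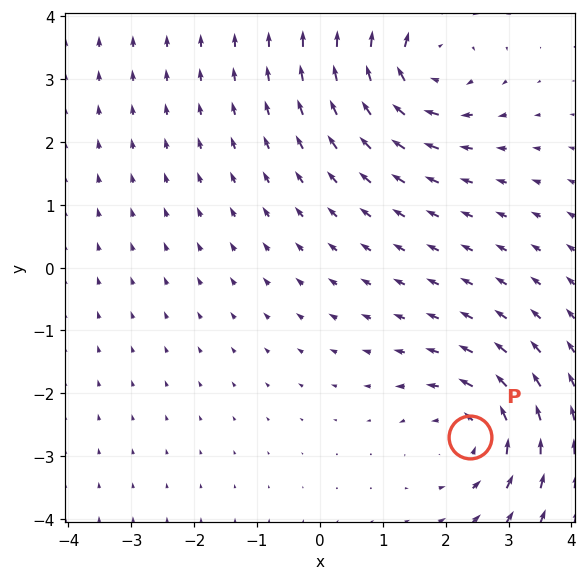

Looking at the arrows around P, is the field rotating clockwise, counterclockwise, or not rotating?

Near P at (2.4, -2.7) the arrows circulate counterclockwise. The curl (z-component) there is about +4; positive curl means counterclockwise rotation.

counterclockwise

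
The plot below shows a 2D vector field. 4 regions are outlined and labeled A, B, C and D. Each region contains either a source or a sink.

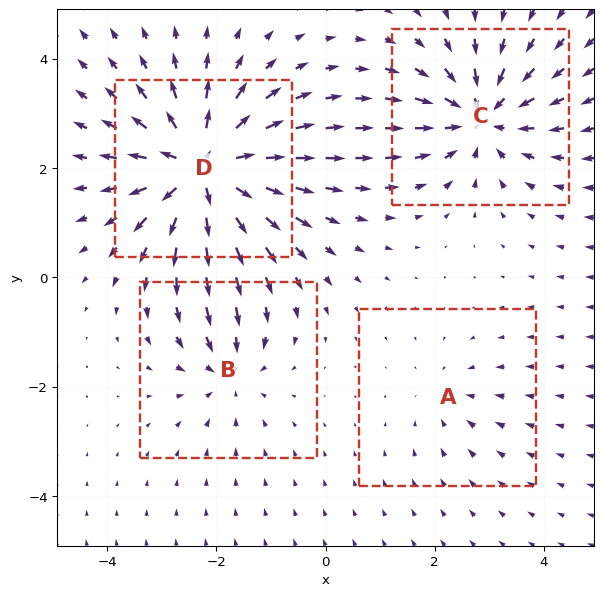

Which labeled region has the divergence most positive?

Divergence at each region's feature centre — A: about -2, B: about -4, C: about -6, D: about +8. Region D is most positive.

D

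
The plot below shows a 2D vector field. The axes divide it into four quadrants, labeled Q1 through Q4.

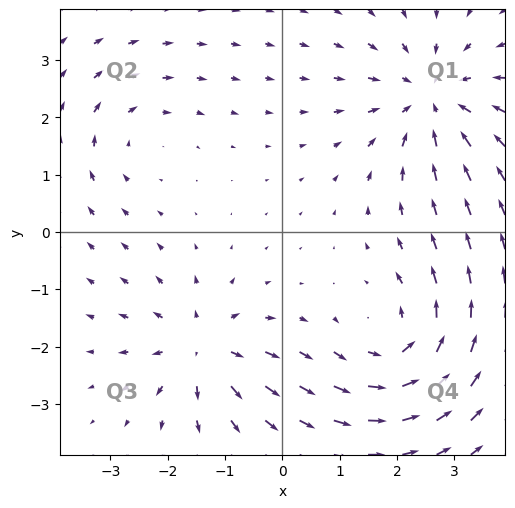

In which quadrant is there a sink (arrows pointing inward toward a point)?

The sink sits at approximately (2.6, 2.3), which lies in quadrant Q1. The divergence there is about -4, negative as expected for a sink.

Q1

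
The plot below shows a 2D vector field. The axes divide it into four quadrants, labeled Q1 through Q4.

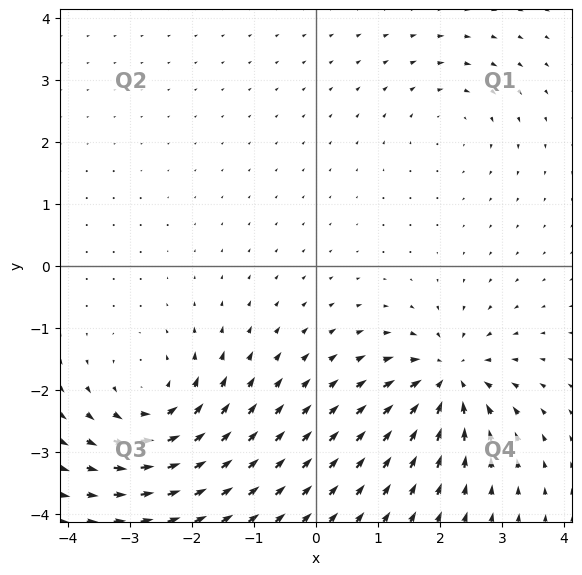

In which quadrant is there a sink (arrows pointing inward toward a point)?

Q4

The sink sits at approximately (2.1, -1.8), which lies in quadrant Q4. The divergence there is about -7, negative as expected for a sink.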